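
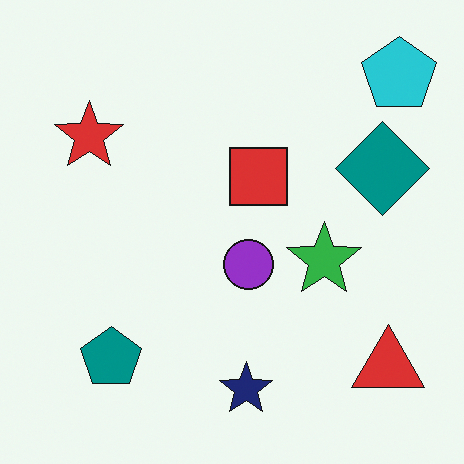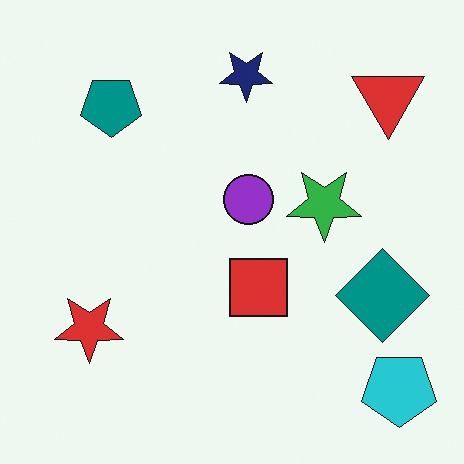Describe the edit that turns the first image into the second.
This is the original image flipped vertically (top ↔ bottom).

The navy star is in the bottom of the first image and the top of the second — shapes on opposite sides of the horizontal midline have swapped in a mirror flip.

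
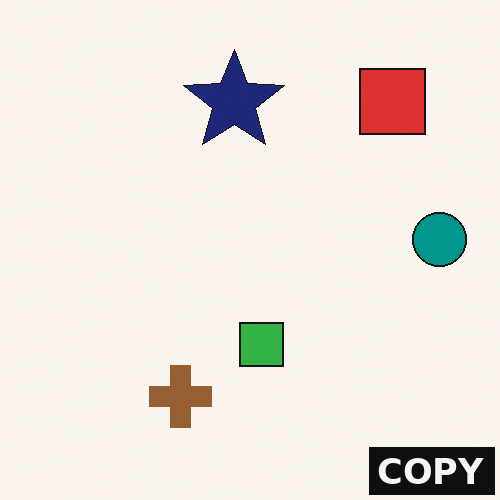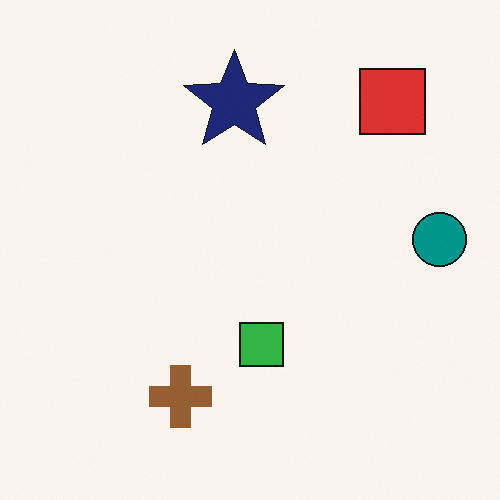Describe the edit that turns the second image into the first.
This is the original image watermarked with the text "COPY" in the lower-right corner.

A dark label reading "COPY" appears in the lower-right corner.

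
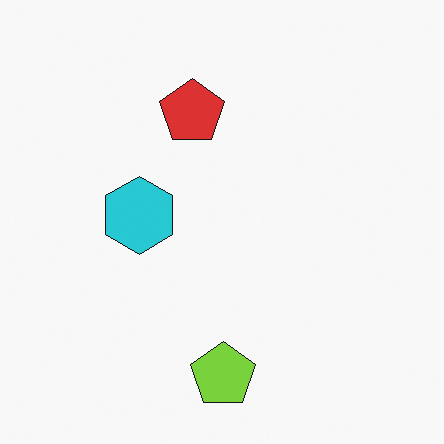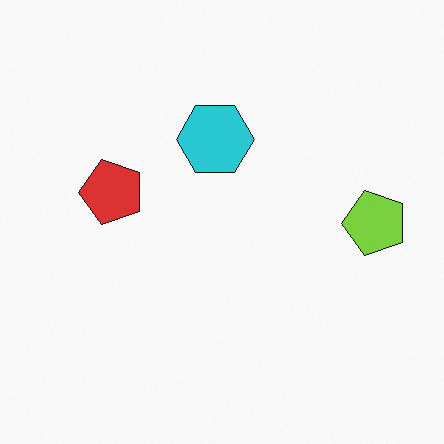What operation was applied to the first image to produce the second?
It was transposed (reflected across the top-left ↔ bottom-right diagonal).

Shapes have swapped their row and column positions — what was in the top-right is now in the bottom-left — a diagonal reflection.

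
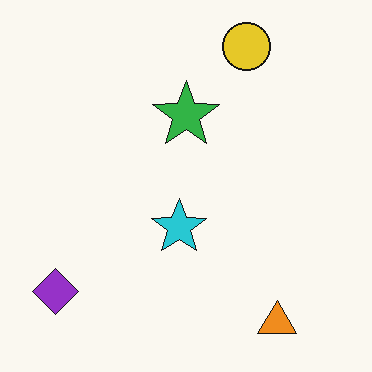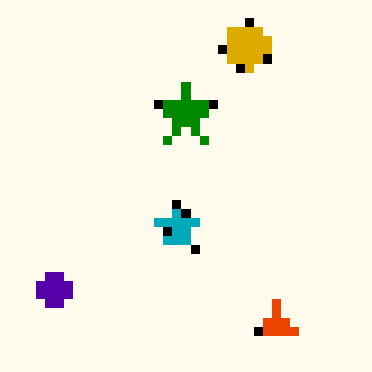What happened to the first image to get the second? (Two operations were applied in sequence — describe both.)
The transformation is: given much higher contrast, then heavily pixelated into large blocks.

Tones are pushed away from mid-grey across the whole image — a global contrast change. Shapes are reduced to large square blocks; fine edges and outlines are lost — a downscale-then-upscale (mosaic) effect.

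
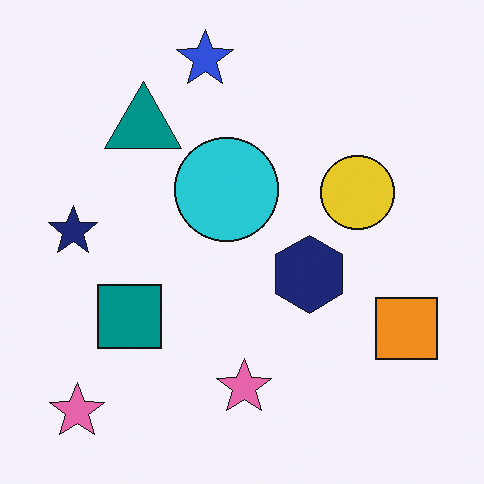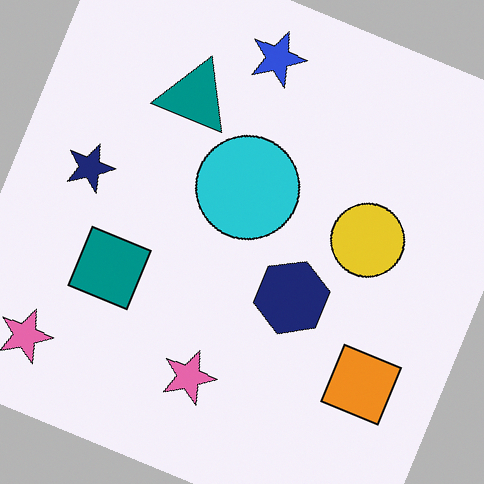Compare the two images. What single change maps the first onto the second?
This is the original image rotated clockwise by a clearly visible amount.

Every shape is tilted by the same angle and the image corners show triangular fill wedges — a whole-image rotation by a non-right angle.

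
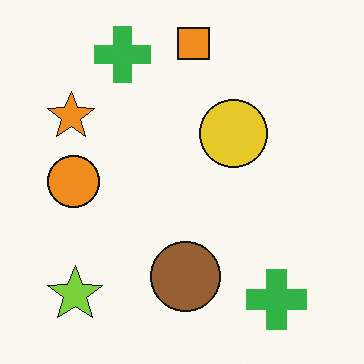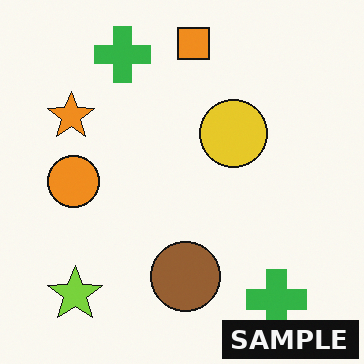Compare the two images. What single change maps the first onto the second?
The transformation is: watermarked with the text "SAMPLE" in the lower-right corner.

A dark label reading "SAMPLE" appears in the lower-right corner.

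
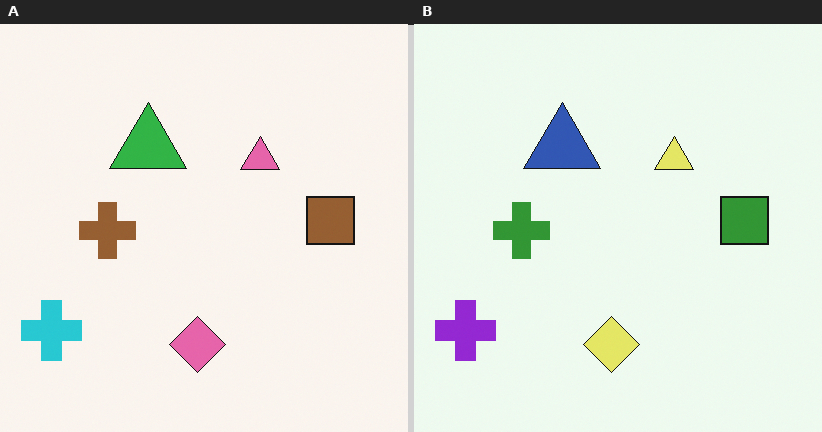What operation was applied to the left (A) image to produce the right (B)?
It was hue-shifted through roughly a third of the color wheel.

Every shape's color has rotated by the same amount around the hue wheel — a uniform hue shift.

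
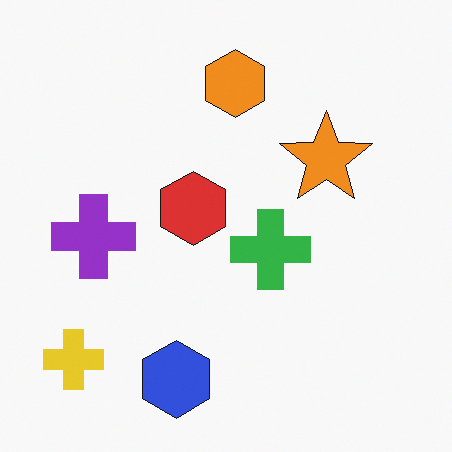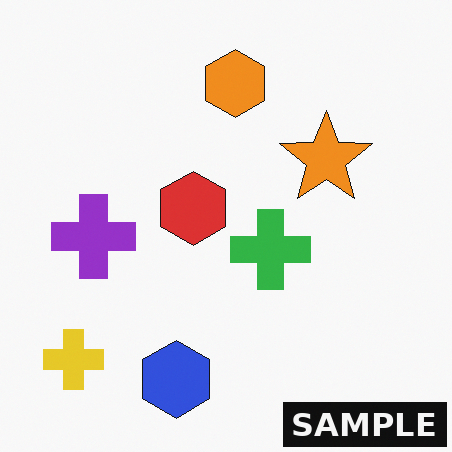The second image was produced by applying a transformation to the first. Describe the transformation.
The image was watermarked with the text "SAMPLE" in the lower-right corner.

A dark label reading "SAMPLE" appears in the lower-right corner.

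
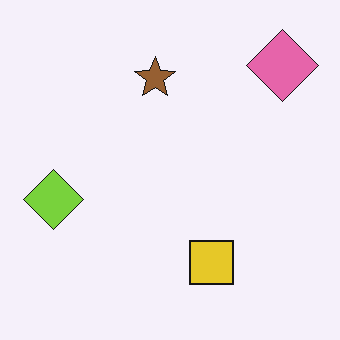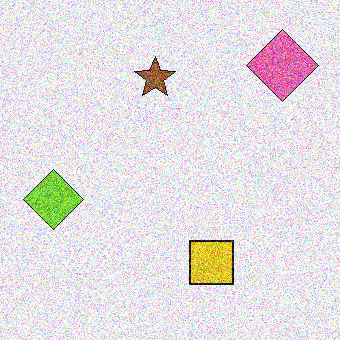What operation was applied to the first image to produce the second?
The image was degraded with heavy additive noise.

Random speckle covers the whole image, including the flat background.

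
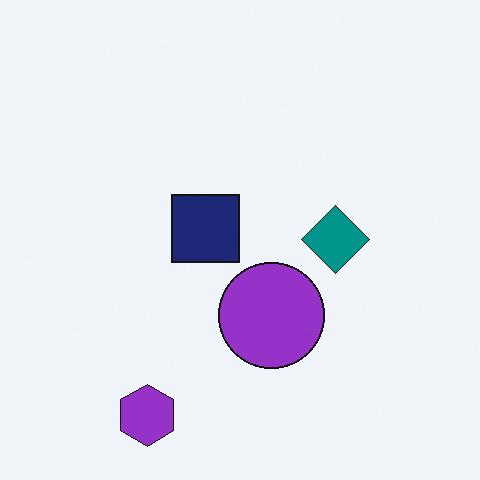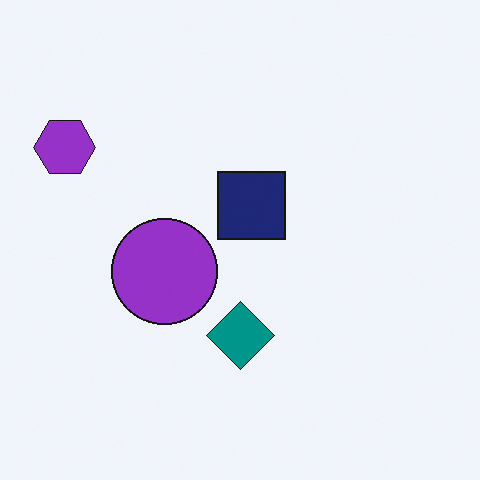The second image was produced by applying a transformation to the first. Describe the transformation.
The image was rotated 90° clockwise.

The purple hexagon sits in the bottom-left of the first image and the top-left of the second — consistent with a whole-image 90° clockwise rotation.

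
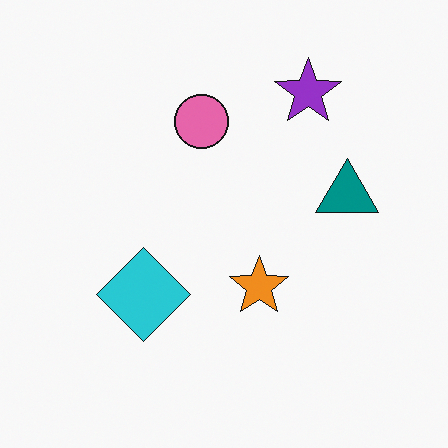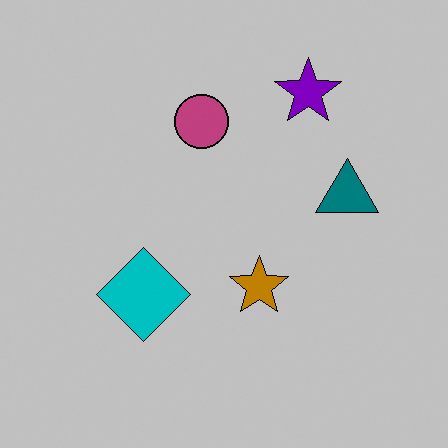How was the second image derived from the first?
The second image is the first heavily posterized to just a handful of flat colors.

Each flat color has snapped to a coarser quantized level — most visibly, the near-white background has dropped to a flat grey.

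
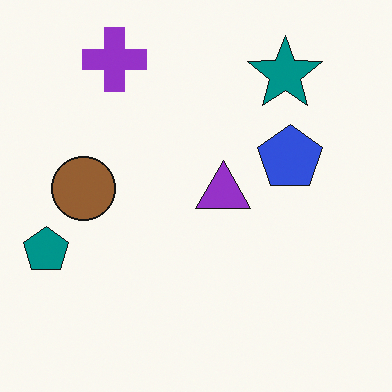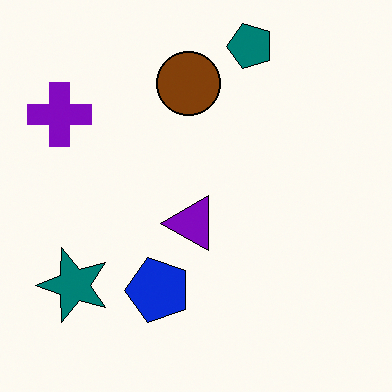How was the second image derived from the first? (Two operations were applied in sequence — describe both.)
It was given slightly increased contrast, then transposed (reflected across the top-left ↔ bottom-right diagonal).

Tones are pushed away from mid-grey across the whole image — a global contrast change. Shapes have swapped their row and column positions — what was in the top-right is now in the bottom-left — a diagonal reflection.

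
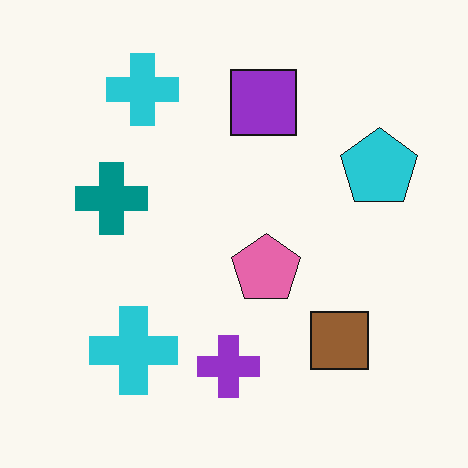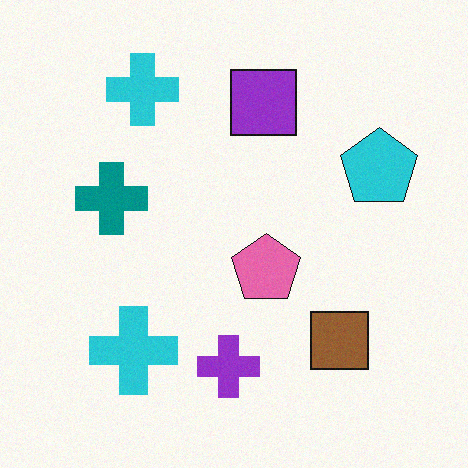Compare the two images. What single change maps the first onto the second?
This is the original image degraded with a light layer of grain.

Random speckle covers the whole image, including the flat background.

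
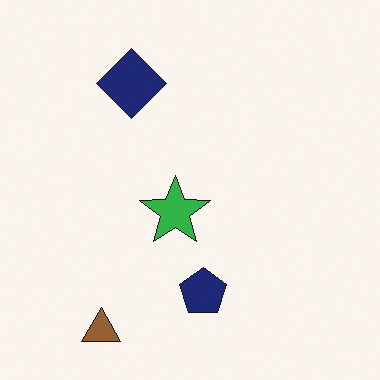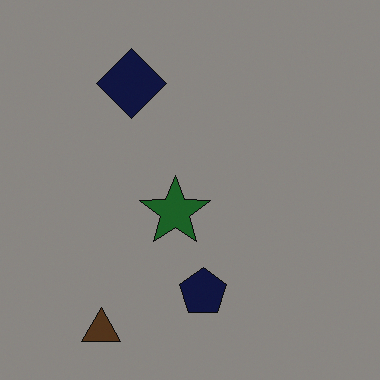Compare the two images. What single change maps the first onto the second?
This is the original image substantially darkened.

Every pixel — background and shapes alike — is uniformly darkened.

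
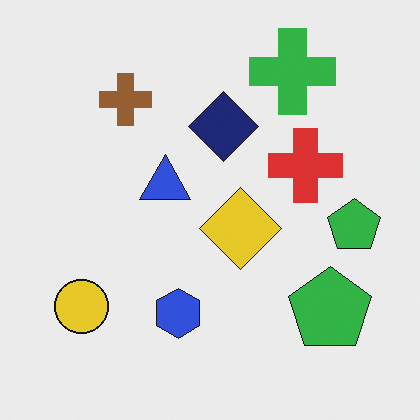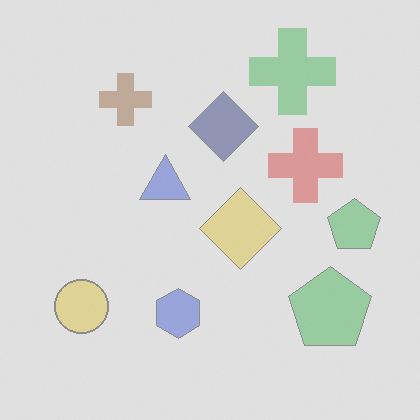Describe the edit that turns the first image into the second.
Given much lower contrast.

Tones are pushed toward mid-grey across the whole image — a global contrast change.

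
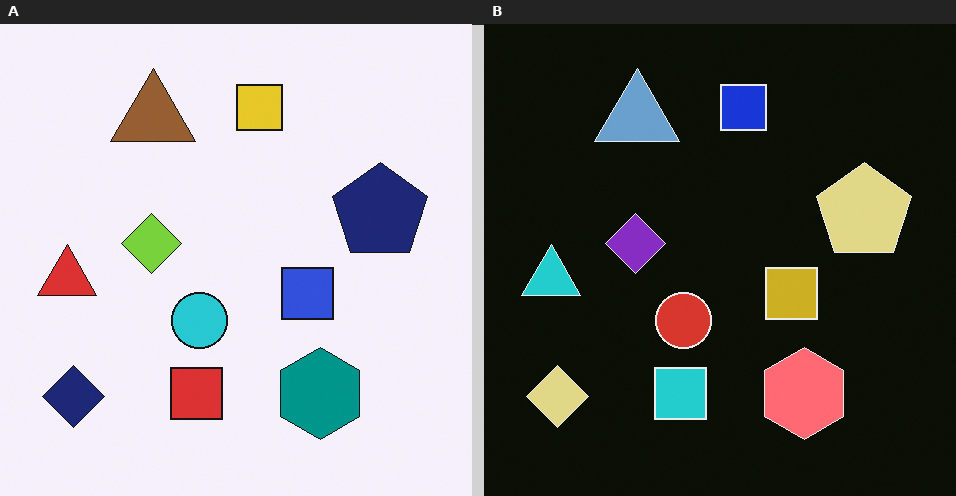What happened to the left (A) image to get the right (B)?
The image was color-inverted (negative).

The light background has become dark and every shape's color is its complement — a photographic negative.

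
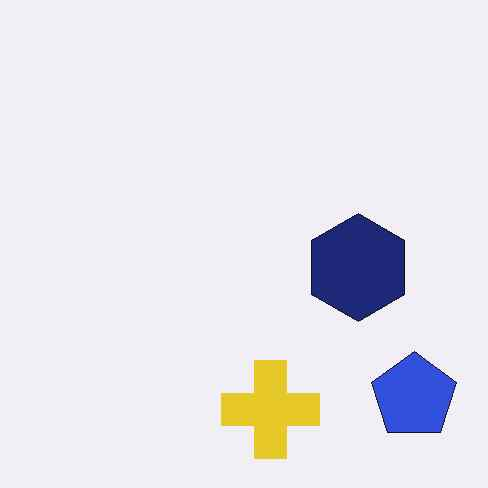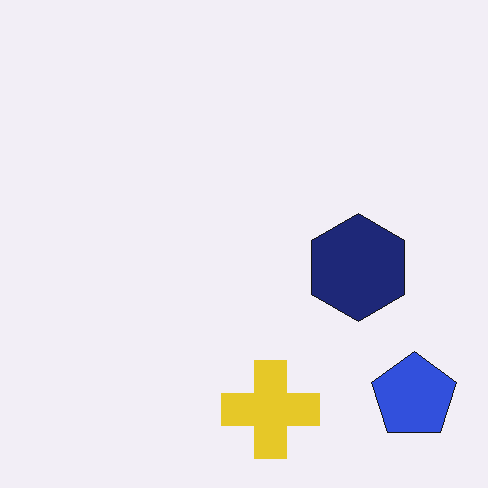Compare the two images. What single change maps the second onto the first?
It was given moderate JPEG compression.

Blocky 8×8 compression artifacts appear around shape edges and the flat background shows ringing — characteristic JPEG degradation.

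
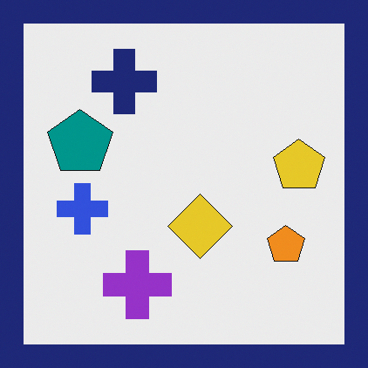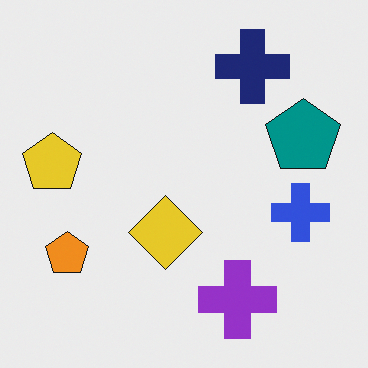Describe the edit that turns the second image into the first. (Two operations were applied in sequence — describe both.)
Flipped horizontally (left ↔ right), then framed with a navy border.

The yellow pentagon is in the left of the second image and the right of the first — shapes on opposite sides of the vertical midline have swapped in a mirror flip. A solid navy frame runs around the edge of the first image, with the content slightly shrunk inside it.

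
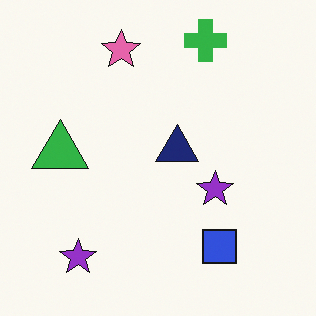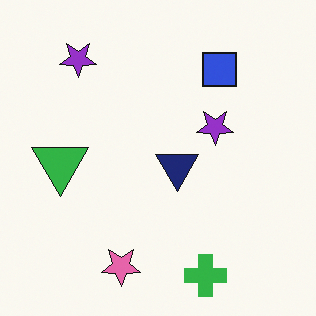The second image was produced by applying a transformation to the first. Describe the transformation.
The image was flipped vertically (top ↔ bottom).

The green cross is in the top of the first image and the bottom of the second — shapes on opposite sides of the horizontal midline have swapped in a mirror flip.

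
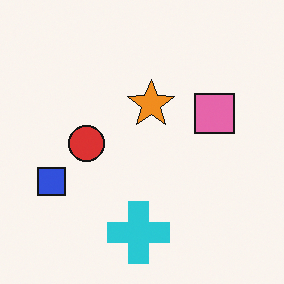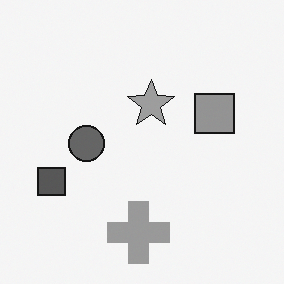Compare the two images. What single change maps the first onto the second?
This is the original image converted to grayscale.

All color is removed — every shape is now a shade of grey.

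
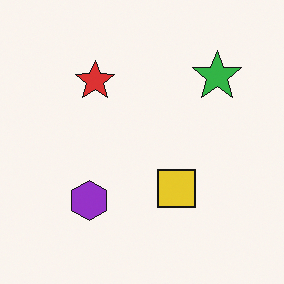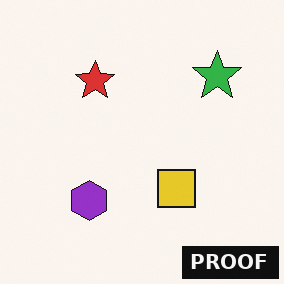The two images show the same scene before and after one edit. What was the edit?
Watermarked with the text "PROOF" in the lower-right corner.

A dark label reading "PROOF" appears in the lower-right corner.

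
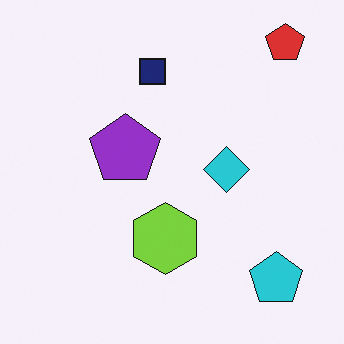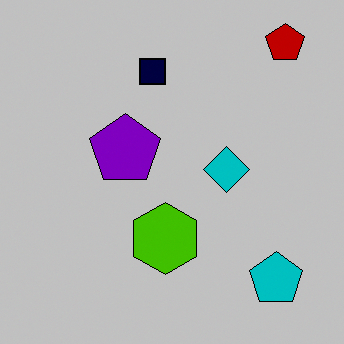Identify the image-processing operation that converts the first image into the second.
Heavily posterized to just a handful of flat colors.

Each flat color has snapped to a coarser quantized level — most visibly, the near-white background has dropped to a flat grey.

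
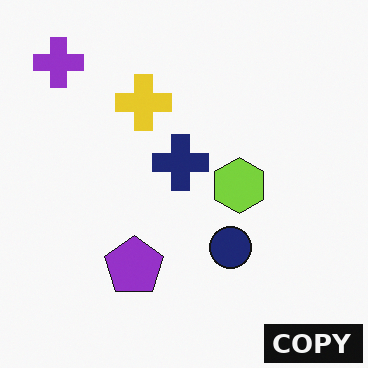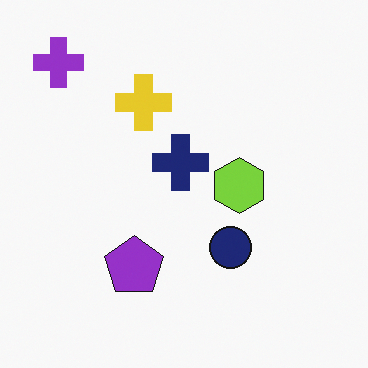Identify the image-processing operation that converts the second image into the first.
The transformation is: watermarked with the text "COPY" in the lower-right corner.

A dark label reading "COPY" appears in the lower-right corner.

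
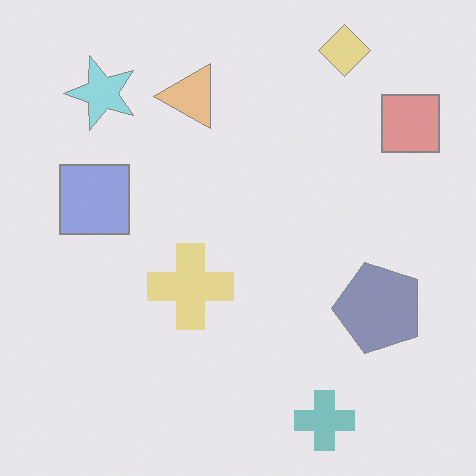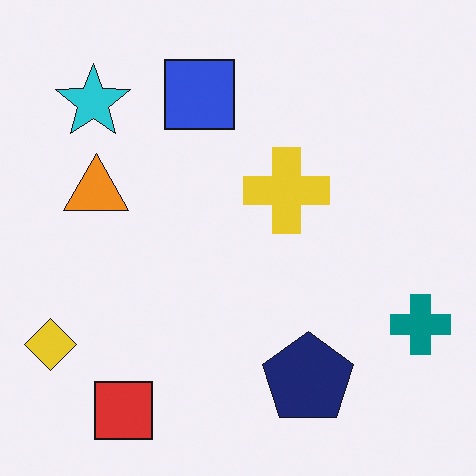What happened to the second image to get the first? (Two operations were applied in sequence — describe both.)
The first image is the second washed out (contrast reduced), then transposed (reflected across the top-left ↔ bottom-right diagonal).

Tones are pushed toward mid-grey across the whole image — a global contrast change. Shapes have swapped their row and column positions — what was in the top-right is now in the bottom-left — a diagonal reflection.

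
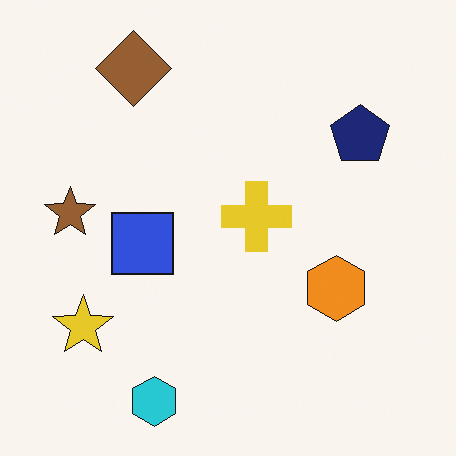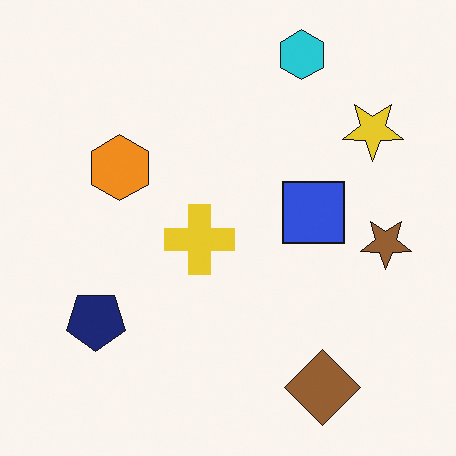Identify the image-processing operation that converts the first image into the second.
The image was rotated 180°.

The cyan hexagon sits in the bottom of the first image and the top of the second — consistent with a whole-image 180° rotation.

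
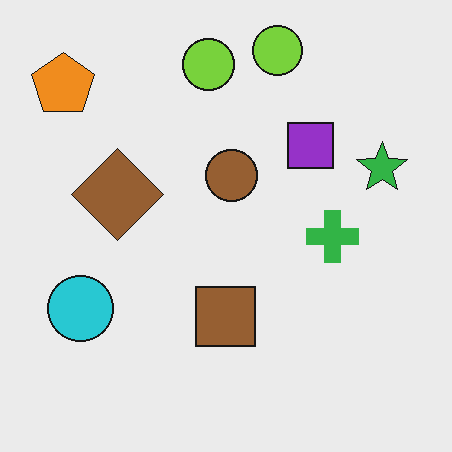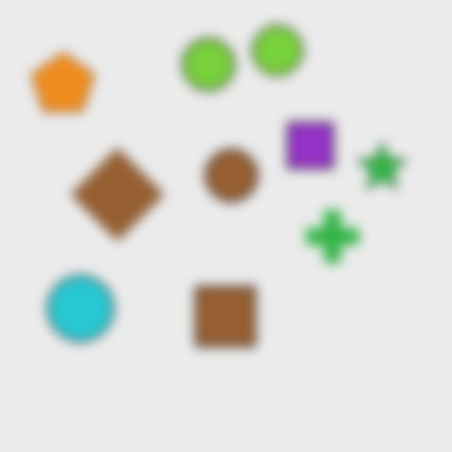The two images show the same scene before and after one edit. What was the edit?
This is the original image strongly gaussian-blurred.

Shape edges and outlines are uniformly softened across the whole image.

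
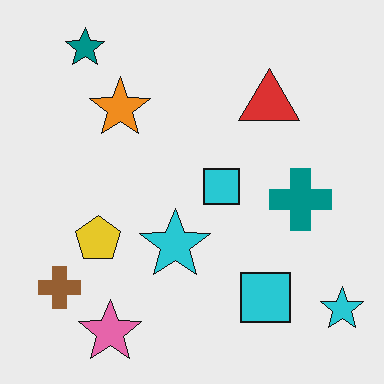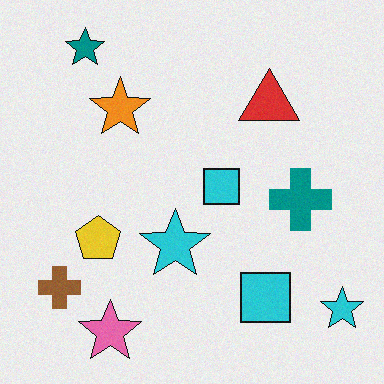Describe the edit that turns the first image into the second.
Degraded with light additive noise.

Random speckle covers the whole image, including the flat background.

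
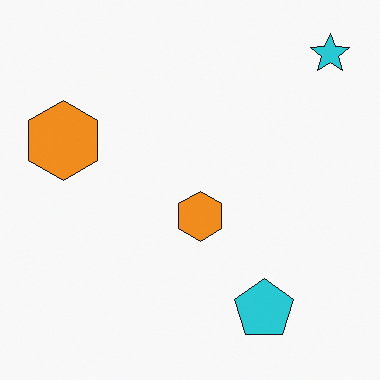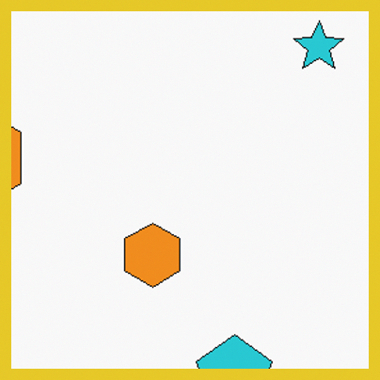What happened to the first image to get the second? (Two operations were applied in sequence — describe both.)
The transformation is: cropped slightly and scaled back up, then framed with a yellow border.

The visible shapes are larger and the field of view is narrower; shapes near the original edges may be partly or wholly outside the frame — a crop-and-rescale. A solid yellow frame runs around the edge of the second image, with the content slightly shrunk inside it.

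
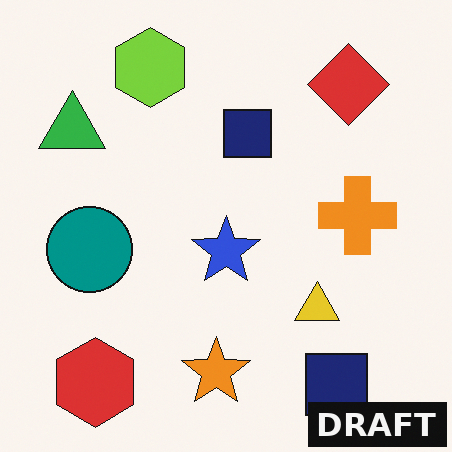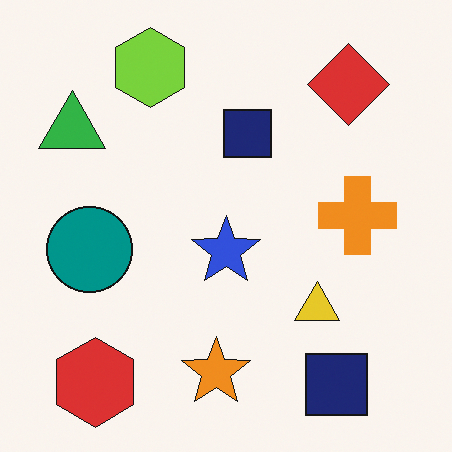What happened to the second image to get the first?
Watermarked with the text "DRAFT" in the lower-right corner.

A dark label reading "DRAFT" appears in the lower-right corner.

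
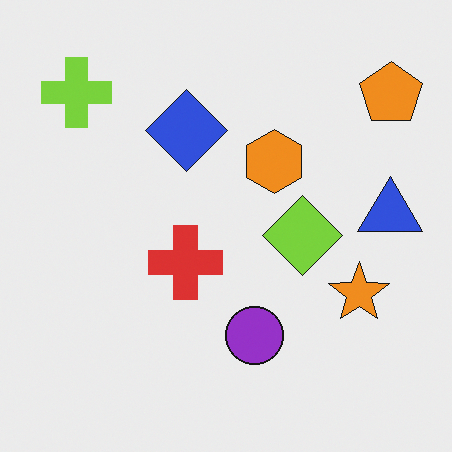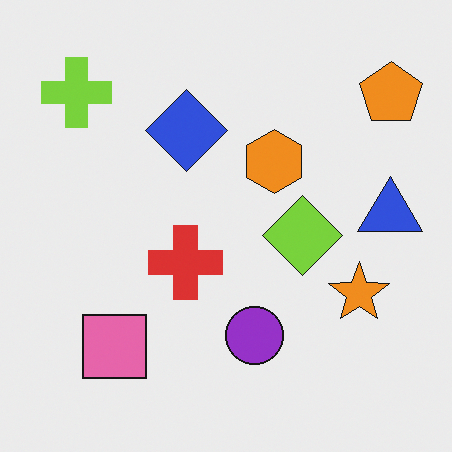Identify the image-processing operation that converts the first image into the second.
The transformation is: overlaid with an additional pink square.

A pink square appears in the second image that is absent from the first.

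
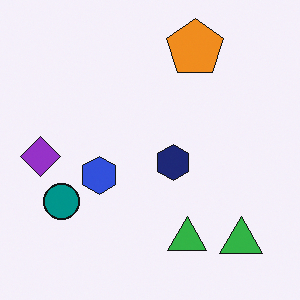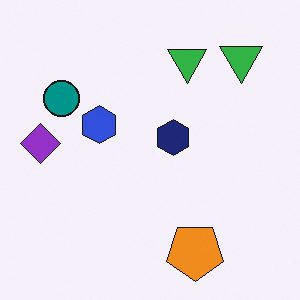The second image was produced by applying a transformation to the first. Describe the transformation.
Flipped vertically (top ↔ bottom).

The orange pentagon is in the top of the first image and the bottom of the second — shapes on opposite sides of the horizontal midline have swapped in a mirror flip.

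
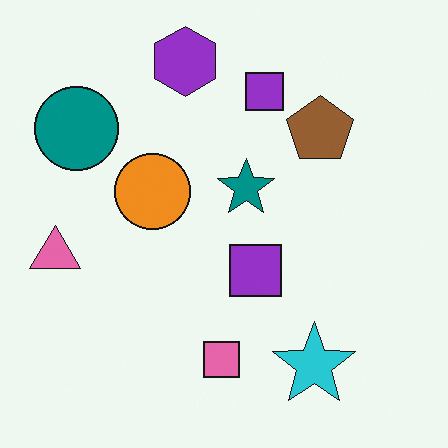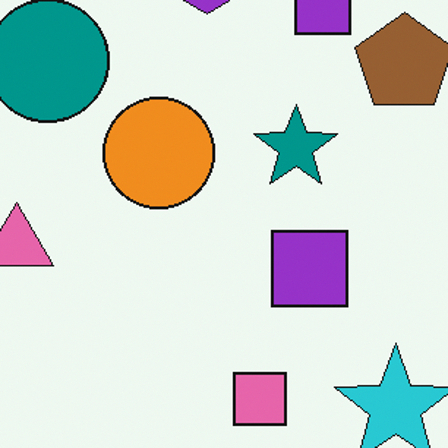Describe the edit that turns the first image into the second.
Cropped slightly and scaled back up.

The visible shapes are larger and the field of view is narrower; shapes near the original edges may be partly or wholly outside the frame — a crop-and-rescale.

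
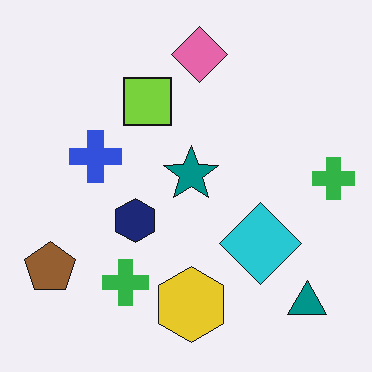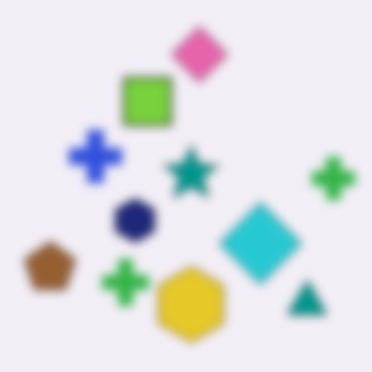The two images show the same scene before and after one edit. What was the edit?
The transformation is: strongly gaussian-blurred.

Shape edges and outlines are uniformly softened across the whole image.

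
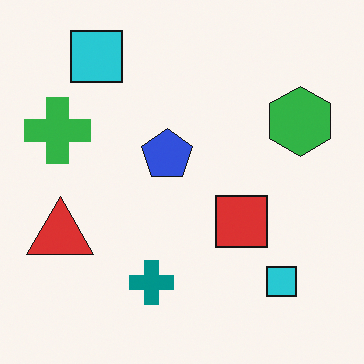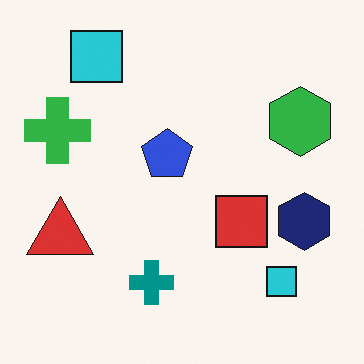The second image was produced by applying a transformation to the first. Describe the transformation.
The second image is the first overlaid with an additional navy hexagon.

A navy hexagon appears in the second image that is absent from the first.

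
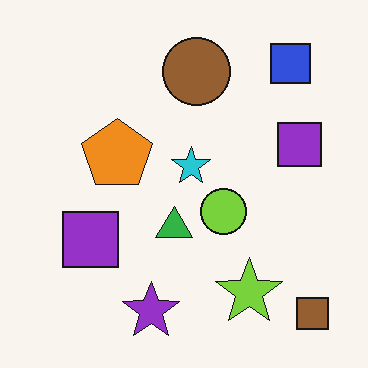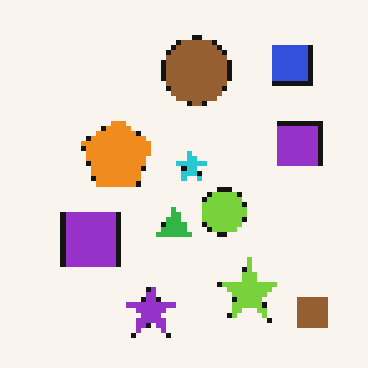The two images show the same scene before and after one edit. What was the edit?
Lightly pixelated (a mild mosaic effect).

Shapes are reduced to large square blocks; fine edges and outlines are lost — a downscale-then-upscale (mosaic) effect.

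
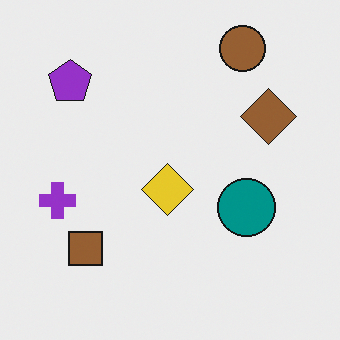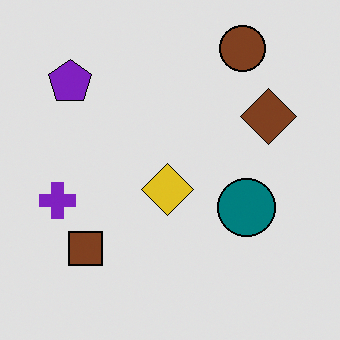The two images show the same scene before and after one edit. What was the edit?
It was moderately posterized.

Each flat color has snapped to a coarser quantized level — most visibly, the near-white background has dropped to a flat grey.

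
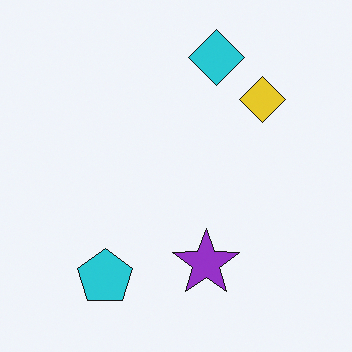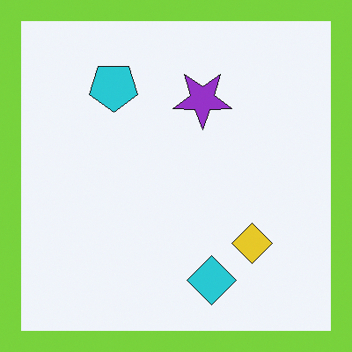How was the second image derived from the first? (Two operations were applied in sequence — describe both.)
This is the original image flipped vertically (top ↔ bottom), then framed with a lime border.

The cyan diamond is in the top of the first image and the bottom of the second — shapes on opposite sides of the horizontal midline have swapped in a mirror flip. A solid lime frame runs around the edge of the second image, with the content slightly shrunk inside it.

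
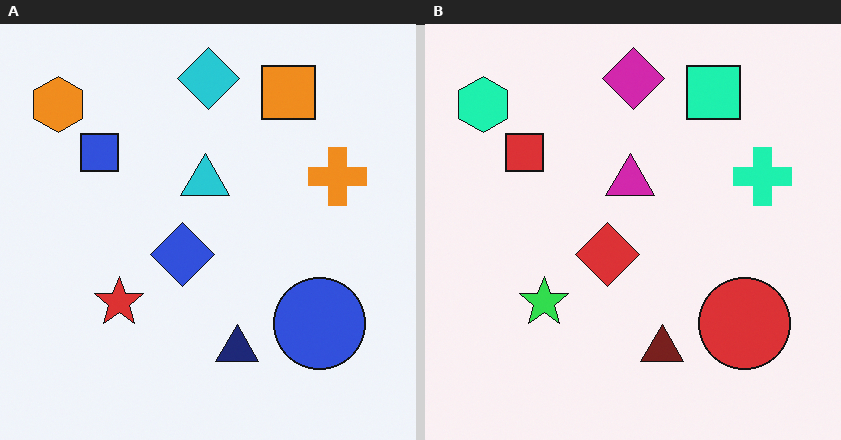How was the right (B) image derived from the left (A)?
It was hue-shifted by a moderate amount.

Every shape's color has rotated by the same amount around the hue wheel — a uniform hue shift.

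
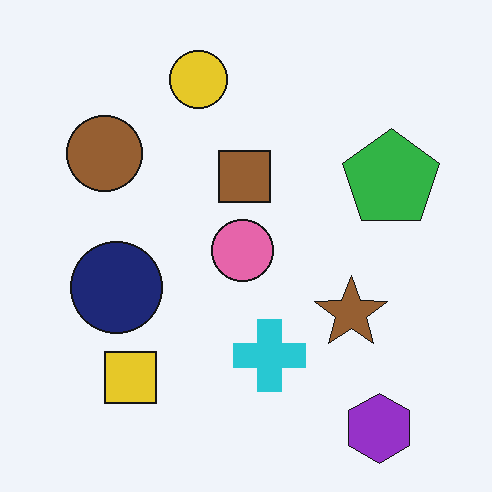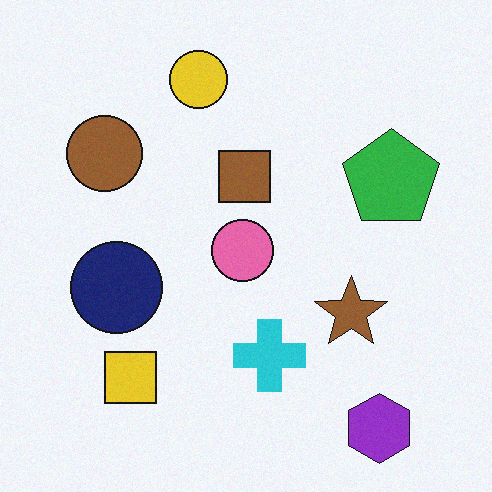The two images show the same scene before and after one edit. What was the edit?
The transformation is: degraded with a light layer of grain.

Random speckle covers the whole image, including the flat background.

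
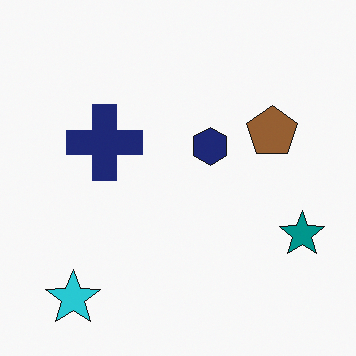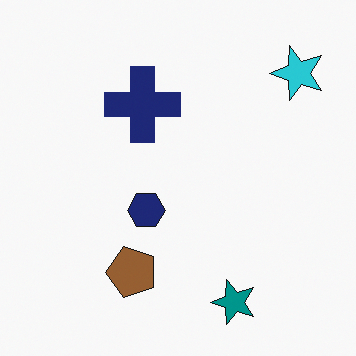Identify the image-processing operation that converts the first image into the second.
The second image is the first transposed (reflected across the top-left ↔ bottom-right diagonal).

Shapes have swapped their row and column positions — what was in the top-right is now in the bottom-left — a diagonal reflection.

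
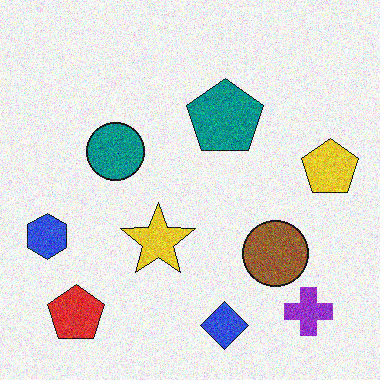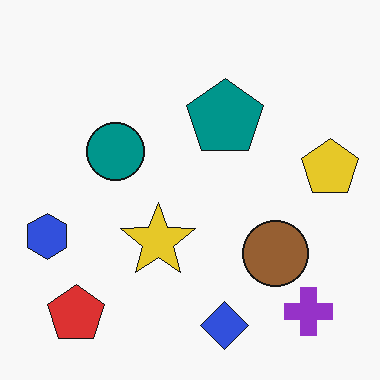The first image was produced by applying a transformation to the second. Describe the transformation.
The image was degraded with visible gaussian noise.

Random speckle covers the whole image, including the flat background.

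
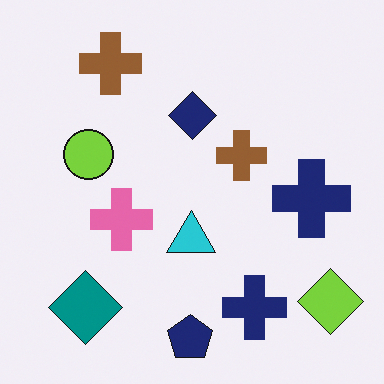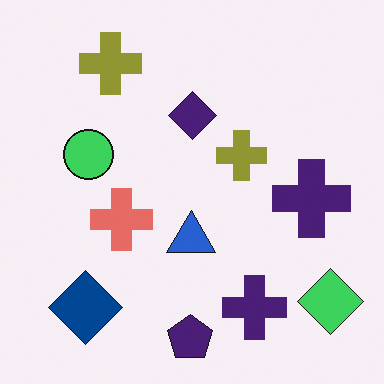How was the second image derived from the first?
The image was hue-shifted slightly.

Every shape's color has rotated by the same amount around the hue wheel — a uniform hue shift.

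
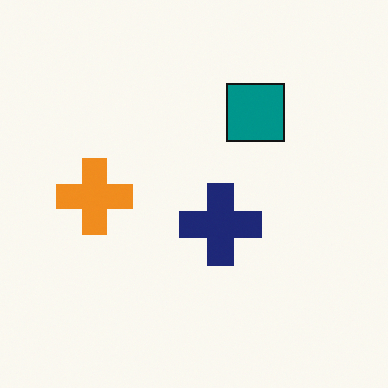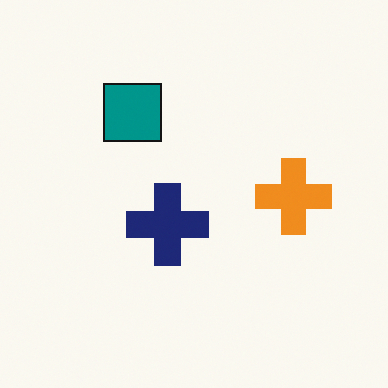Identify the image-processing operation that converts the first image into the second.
It was flipped horizontally (left ↔ right).

The orange cross is in the left of the first image and the right of the second — shapes on opposite sides of the vertical midline have swapped in a mirror flip.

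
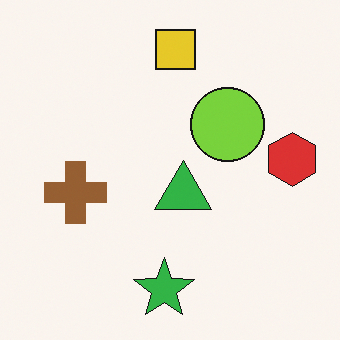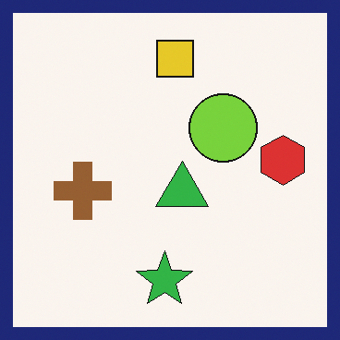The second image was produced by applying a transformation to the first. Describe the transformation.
It was framed with a navy border.

A solid navy frame runs around the edge of the second image, with the content slightly shrunk inside it.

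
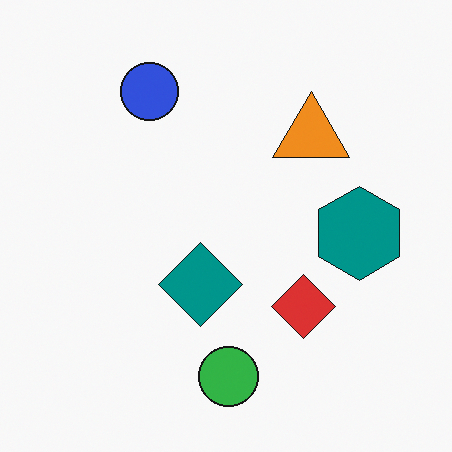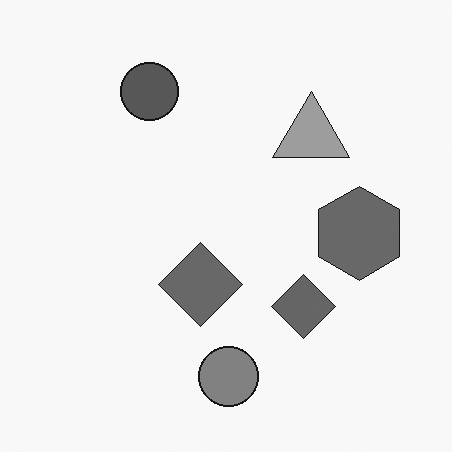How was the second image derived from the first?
The transformation is: converted to grayscale.

All color is removed — every shape is now a shade of grey.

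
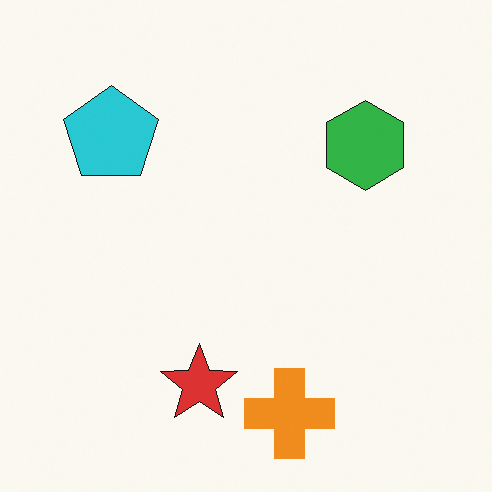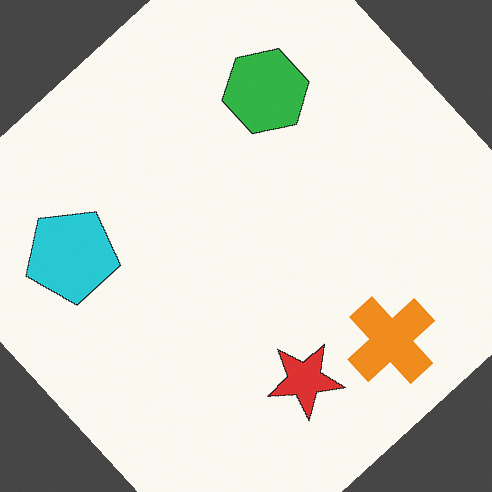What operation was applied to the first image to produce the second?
This is the original image rotated counter-clockwise by a large amount — several tens of degrees.

Every shape is tilted by the same angle and the image corners show triangular fill wedges — a whole-image rotation by a non-right angle.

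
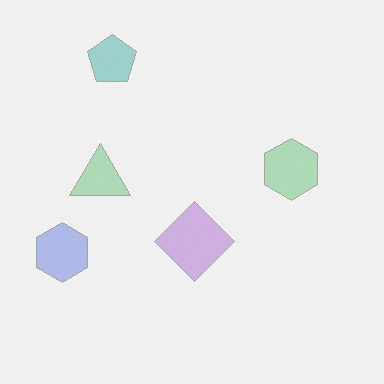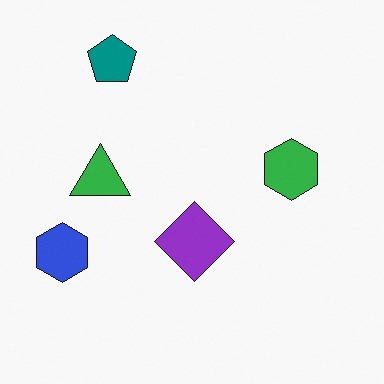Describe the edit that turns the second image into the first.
The image was given much lower contrast.

Tones are pushed toward mid-grey across the whole image — a global contrast change.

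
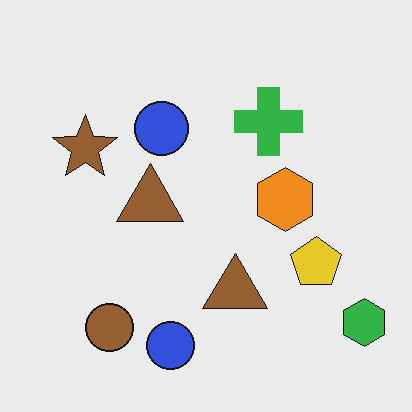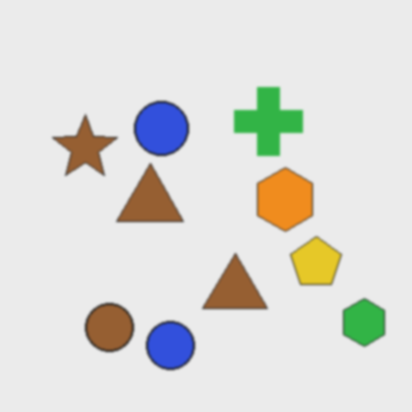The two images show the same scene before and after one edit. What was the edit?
The image was slightly softened.

Shape edges and outlines are uniformly softened across the whole image.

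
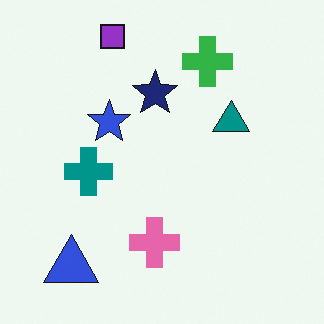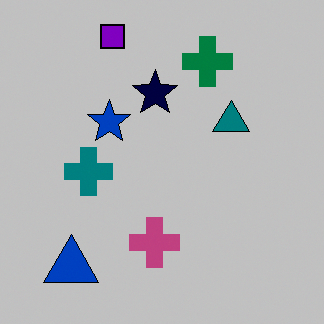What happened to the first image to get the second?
The second image is the first heavily posterized to just a handful of flat colors.

Each flat color has snapped to a coarser quantized level — most visibly, the near-white background has dropped to a flat grey.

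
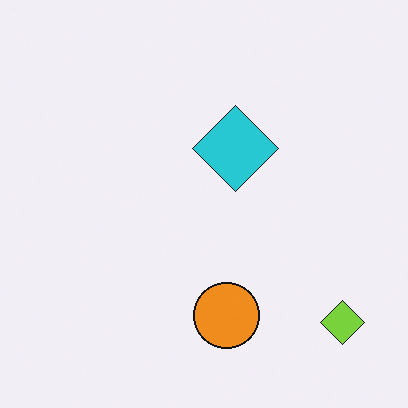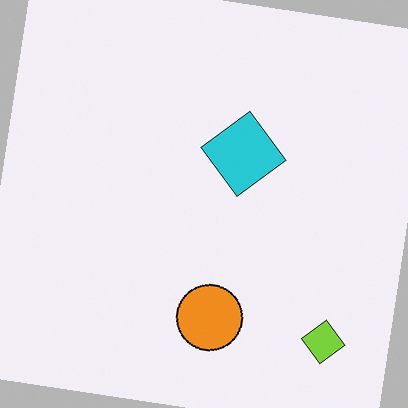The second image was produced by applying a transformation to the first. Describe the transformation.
Rotated clockwise by a slight angle.

Every shape is tilted by the same angle and the image corners show triangular fill wedges — a whole-image rotation by a non-right angle.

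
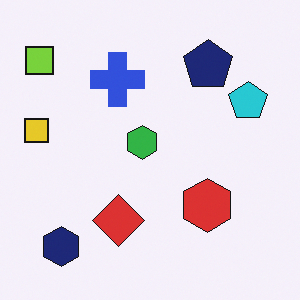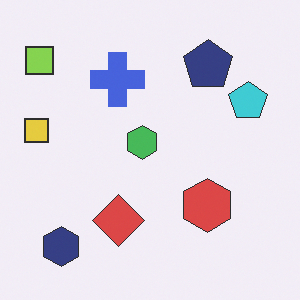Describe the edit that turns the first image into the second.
The image was given slightly reduced contrast.

Tones are pushed toward mid-grey across the whole image — a global contrast change.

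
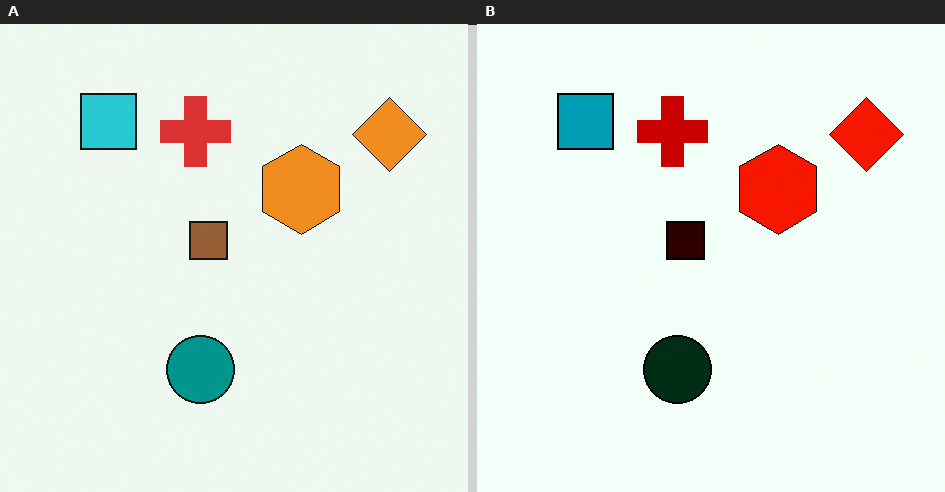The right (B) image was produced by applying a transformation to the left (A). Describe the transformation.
The transformation is: boosted in contrast.

Tones are pushed away from mid-grey across the whole image — a global contrast change.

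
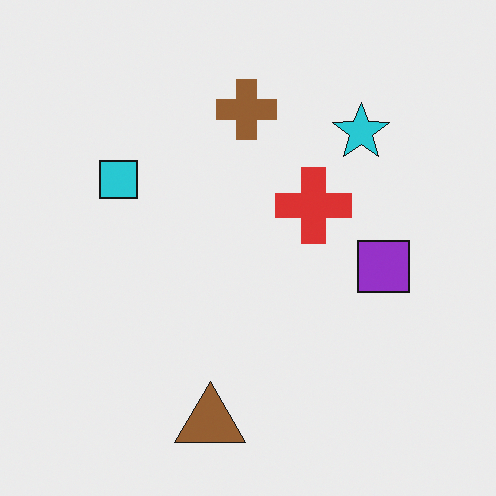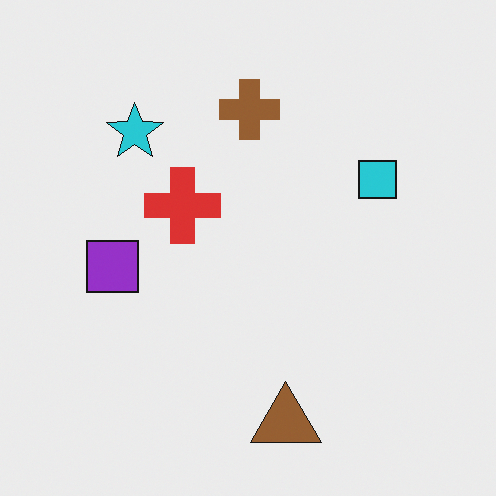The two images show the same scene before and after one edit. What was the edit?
The second image is the first flipped horizontally (left ↔ right).

The purple square is in the right of the first image and the left of the second — shapes on opposite sides of the vertical midline have swapped in a mirror flip.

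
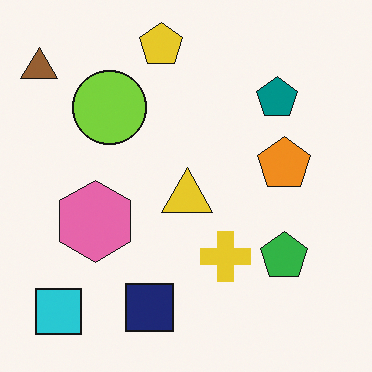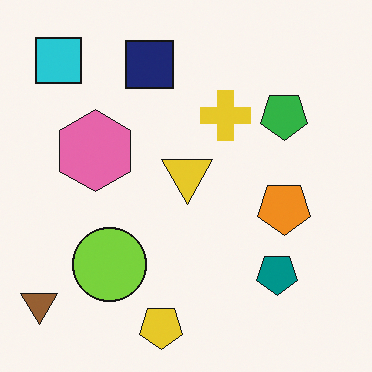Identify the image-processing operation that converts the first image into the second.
The image was flipped vertically (top ↔ bottom).

The yellow pentagon is in the top of the first image and the bottom of the second — shapes on opposite sides of the horizontal midline have swapped in a mirror flip.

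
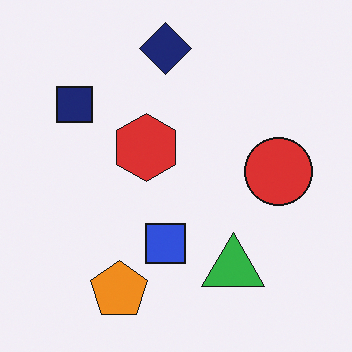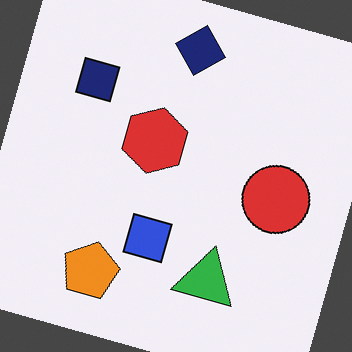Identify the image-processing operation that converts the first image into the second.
Rotated clockwise by a moderate amount.

Every shape is tilted by the same angle and the image corners show triangular fill wedges — a whole-image rotation by a non-right angle.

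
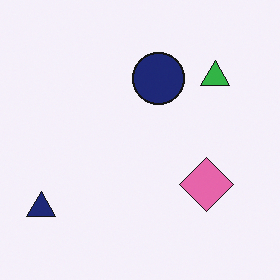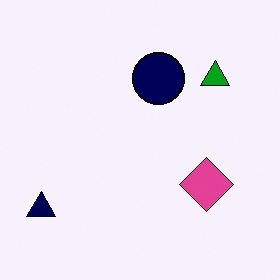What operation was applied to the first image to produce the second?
This is the original image given slightly increased contrast.

Tones are pushed away from mid-grey across the whole image — a global contrast change.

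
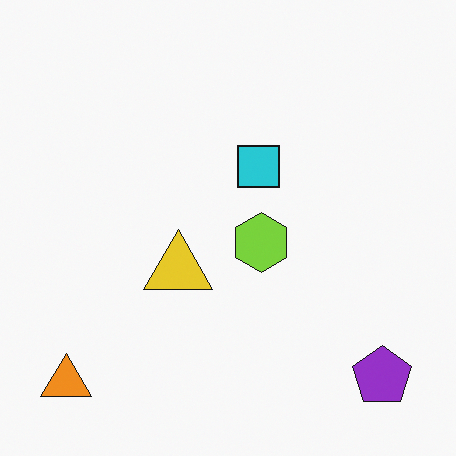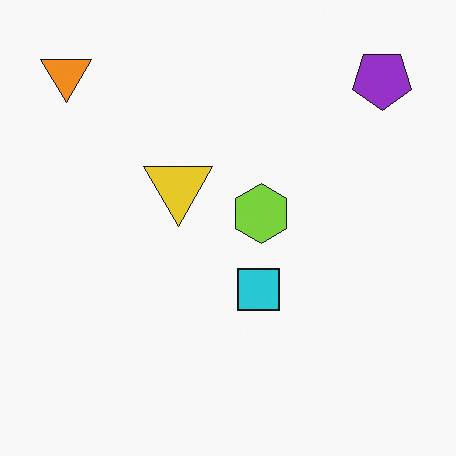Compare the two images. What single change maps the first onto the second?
The second image is the first flipped vertically (top ↔ bottom).

The orange triangle is in the bottom-left of the first image and the top-left of the second — shapes on opposite sides of the horizontal midline have swapped in a mirror flip.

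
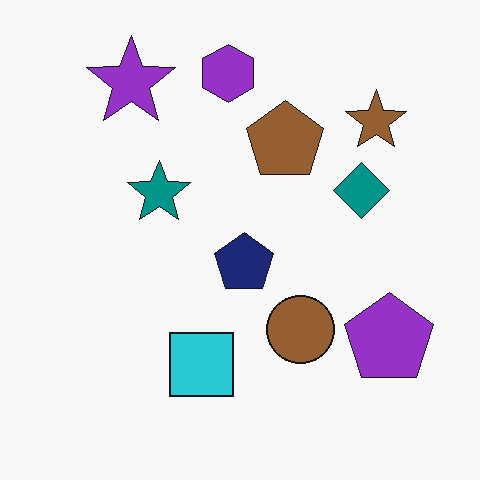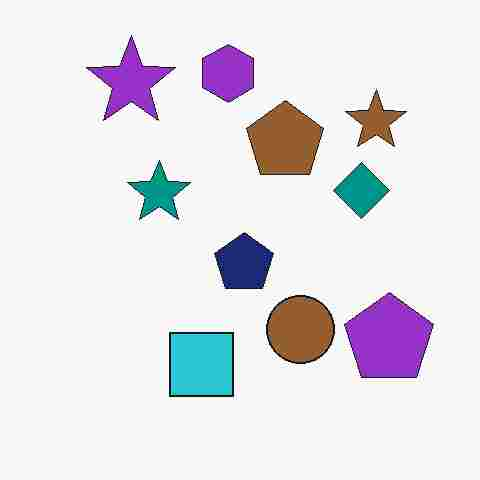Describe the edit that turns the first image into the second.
Heavily JPEG-compressed with obvious blocking artifacts.

Blocky 8×8 compression artifacts appear around shape edges and the flat background shows ringing — characteristic JPEG degradation.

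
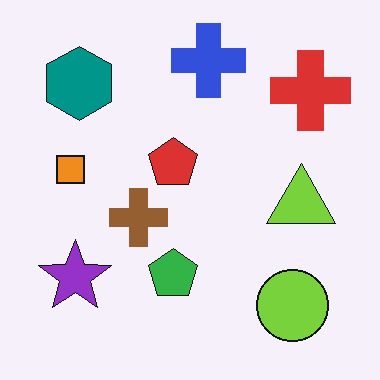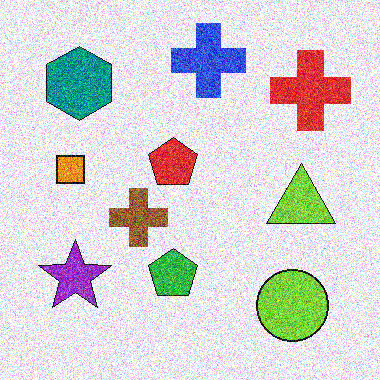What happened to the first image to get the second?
The transformation is: degraded with a thick layer of grain.

Random speckle covers the whole image, including the flat background.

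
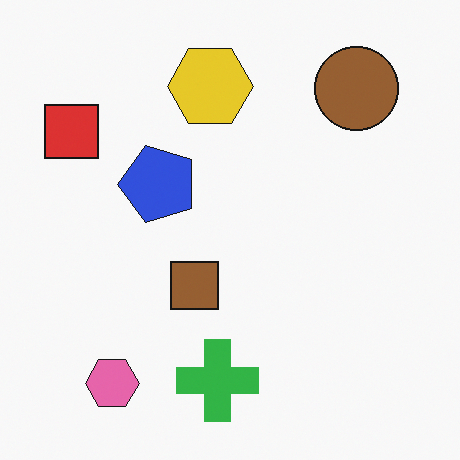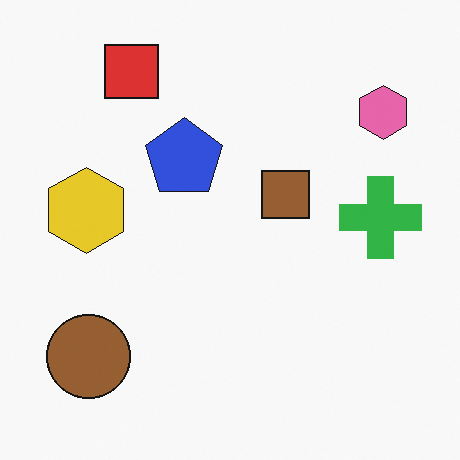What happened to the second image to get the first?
It was transposed (reflected across the top-left ↔ bottom-right diagonal).

Shapes have swapped their row and column positions — what was in the top-right is now in the bottom-left — a diagonal reflection.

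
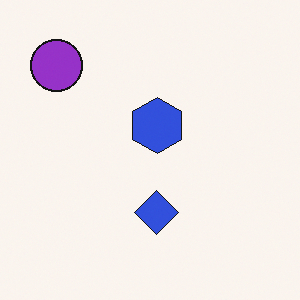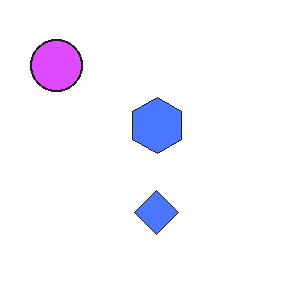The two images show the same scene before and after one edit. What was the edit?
This is the original image brightened a lot.

Every pixel — background and shapes alike — is uniformly brightened.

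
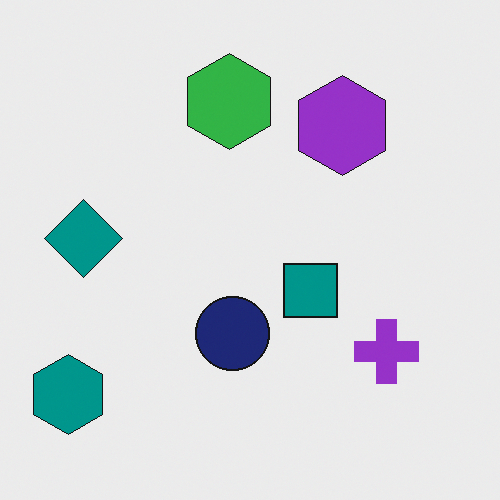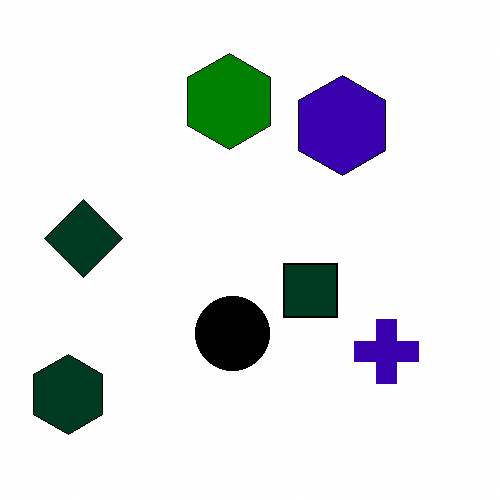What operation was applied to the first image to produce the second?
The second image is the first given much higher contrast.

Tones are pushed away from mid-grey across the whole image — a global contrast change.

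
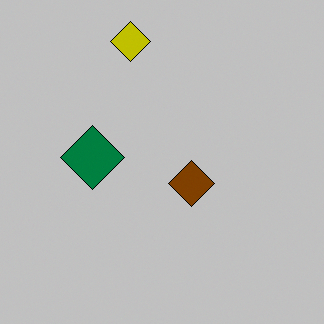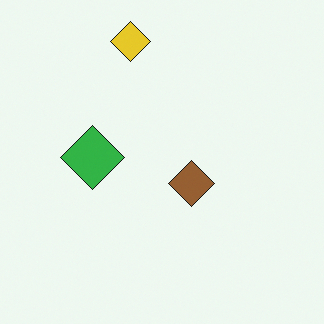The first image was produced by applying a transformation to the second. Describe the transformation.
The transformation is: heavily posterized to just a handful of flat colors.

Each flat color has snapped to a coarser quantized level — most visibly, the near-white background has dropped to a flat grey.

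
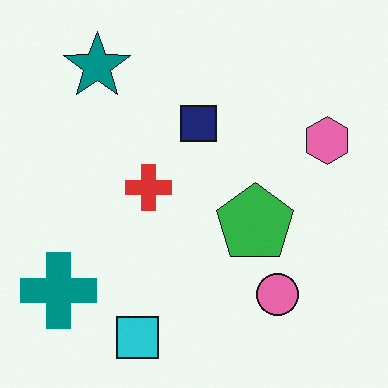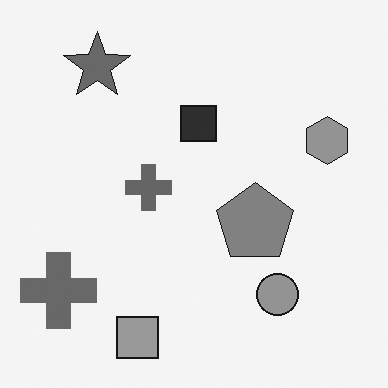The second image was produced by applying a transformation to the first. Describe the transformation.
This is the original image converted to grayscale.

All color is removed — every shape is now a shade of grey.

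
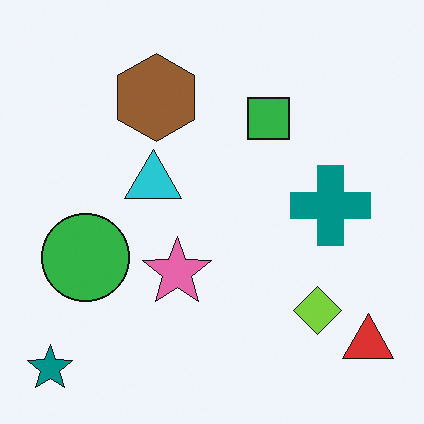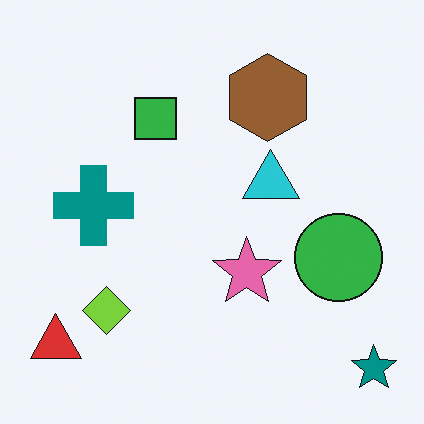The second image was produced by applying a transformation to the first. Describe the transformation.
The second image is the first flipped horizontally (left ↔ right).

The teal star is in the bottom-left of the first image and the bottom-right of the second — shapes on opposite sides of the vertical midline have swapped in a mirror flip.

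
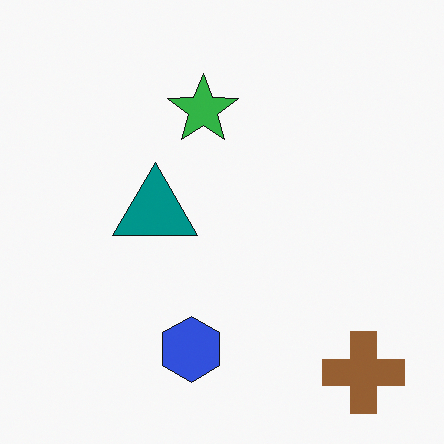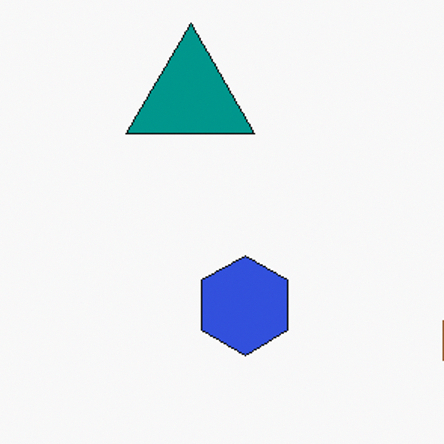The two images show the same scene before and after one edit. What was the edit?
The image was cropped slightly and scaled back up.

The visible shapes are larger and the field of view is narrower; shapes near the original edges may be partly or wholly outside the frame — a crop-and-rescale.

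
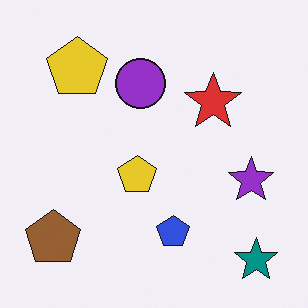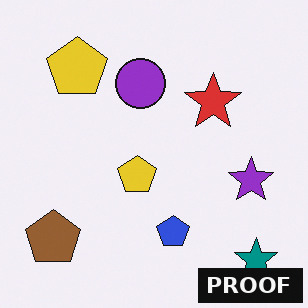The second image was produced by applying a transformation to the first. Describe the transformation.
Watermarked with the text "PROOF" in the lower-right corner.

A dark label reading "PROOF" appears in the lower-right corner.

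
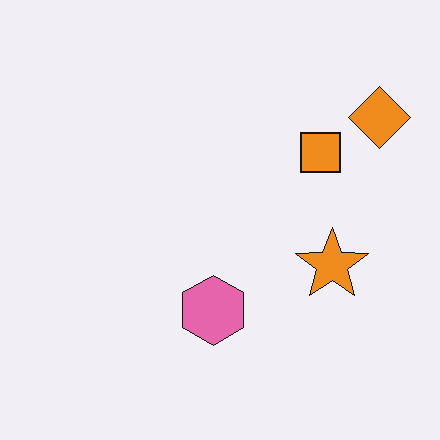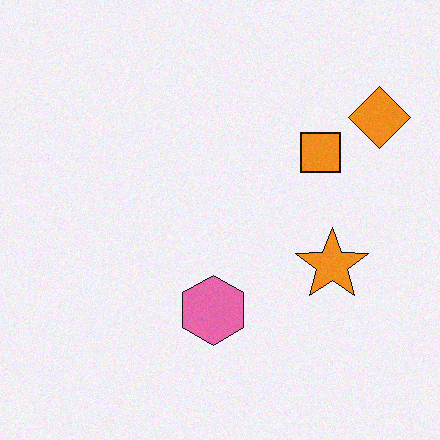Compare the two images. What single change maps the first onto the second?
It was degraded with a light layer of grain.

Random speckle covers the whole image, including the flat background.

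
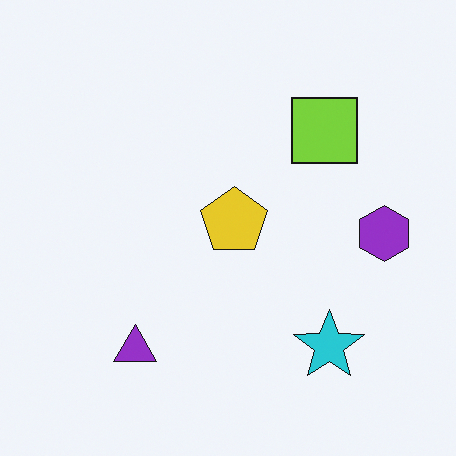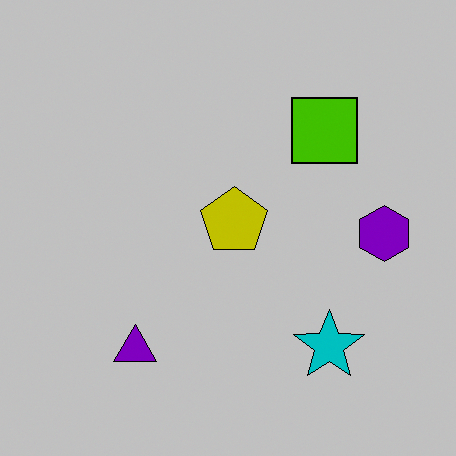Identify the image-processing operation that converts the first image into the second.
The second image is the first aggressively posterized.

Each flat color has snapped to a coarser quantized level — most visibly, the near-white background has dropped to a flat grey.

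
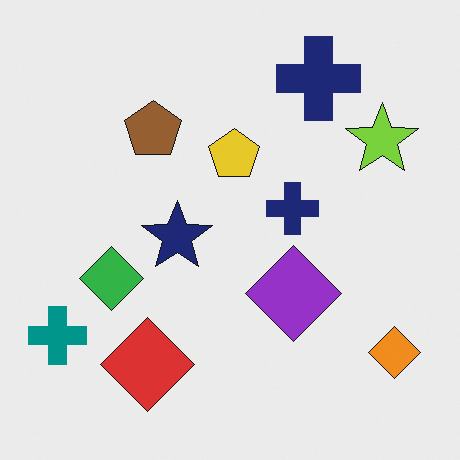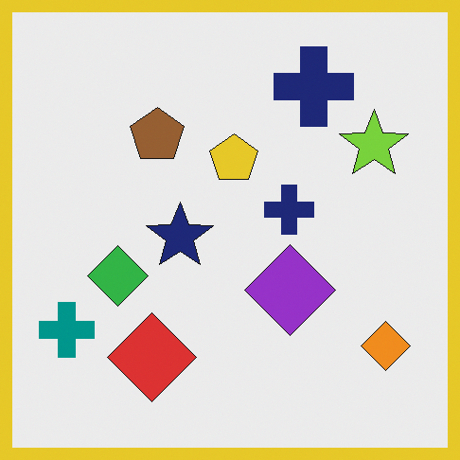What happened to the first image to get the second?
It was framed with a yellow border.

A solid yellow frame runs around the edge of the second image, with the content slightly shrunk inside it.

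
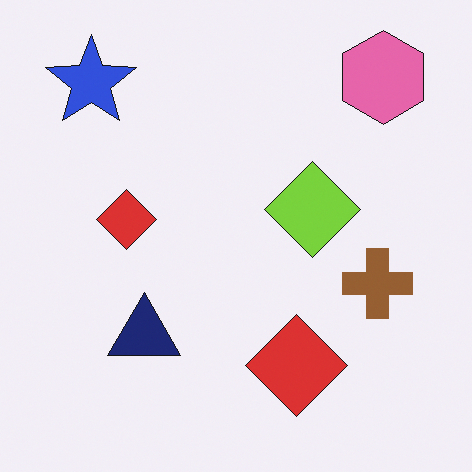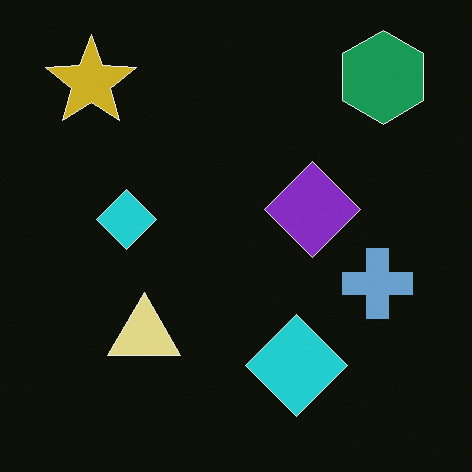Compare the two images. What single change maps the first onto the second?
The second image is the first color-inverted (negative).

The light background has become dark and every shape's color is its complement — a photographic negative.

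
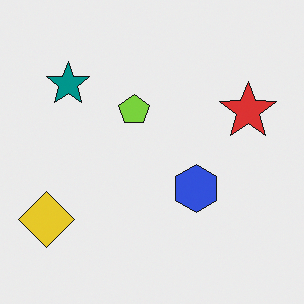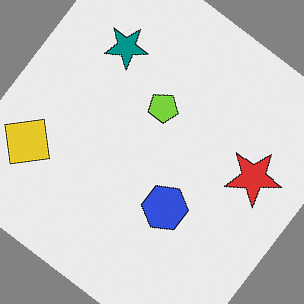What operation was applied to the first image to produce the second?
Rotated clockwise by a large amount — several tens of degrees.

Every shape is tilted by the same angle and the image corners show triangular fill wedges — a whole-image rotation by a non-right angle.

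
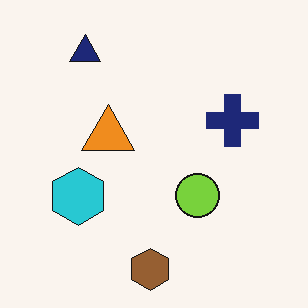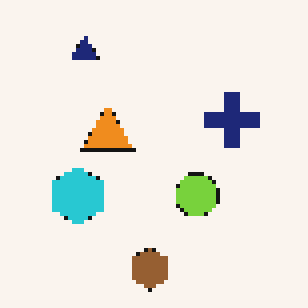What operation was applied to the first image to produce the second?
It was mildly pixelated.

Shapes are reduced to large square blocks; fine edges and outlines are lost — a downscale-then-upscale (mosaic) effect.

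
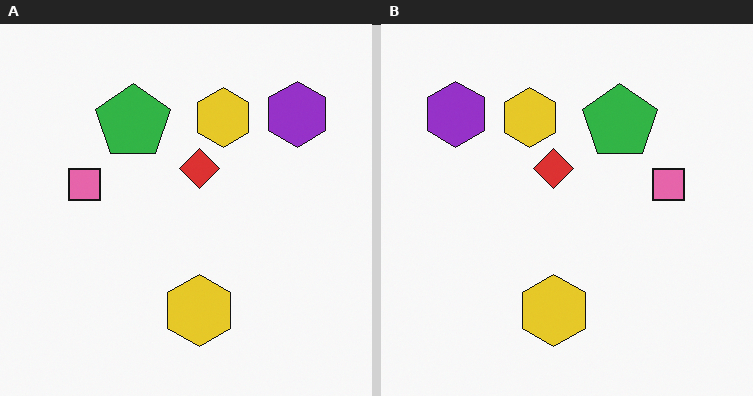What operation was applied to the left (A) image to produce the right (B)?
This is the original image flipped horizontally (left ↔ right).

The purple hexagon is in the top-right of the left (A) image and the top-left of the right (B) — shapes on opposite sides of the vertical midline have swapped in a mirror flip.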